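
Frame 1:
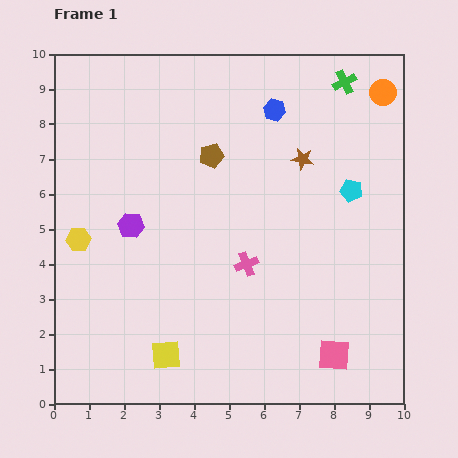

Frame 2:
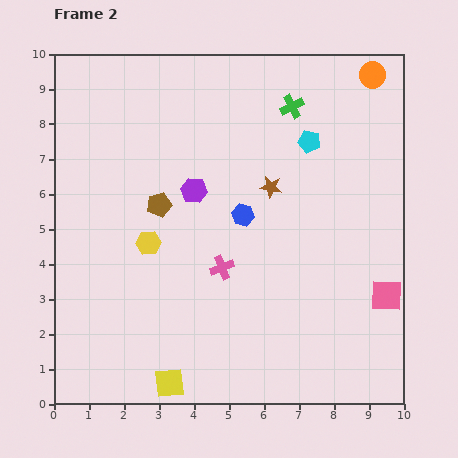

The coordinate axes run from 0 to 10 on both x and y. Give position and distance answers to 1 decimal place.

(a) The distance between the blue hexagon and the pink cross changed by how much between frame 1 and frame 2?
-2.9

Distance in frame 1: 4.5. Distance in frame 2: 1.6.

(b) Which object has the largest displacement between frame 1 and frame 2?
the blue hexagon

(moved 3.1; next 2.3)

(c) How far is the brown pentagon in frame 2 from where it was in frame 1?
2.1

The brown pentagon moved from (4.5, 7.1) to (3.0, 5.7), a distance of √(1.5² + 1.4²) ≈ 2.1.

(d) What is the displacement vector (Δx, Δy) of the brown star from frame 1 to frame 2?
(-0.9, -0.8)

The brown star was at (7.1, 7.0) in frame 1 and (6.2, 6.2) in frame 2.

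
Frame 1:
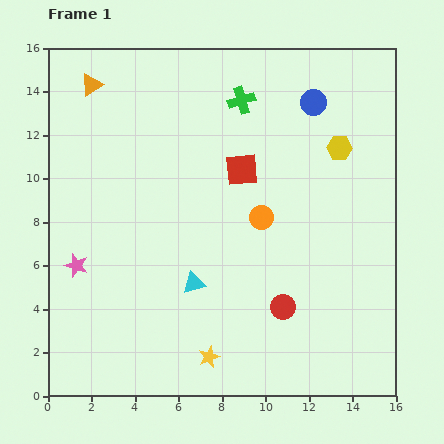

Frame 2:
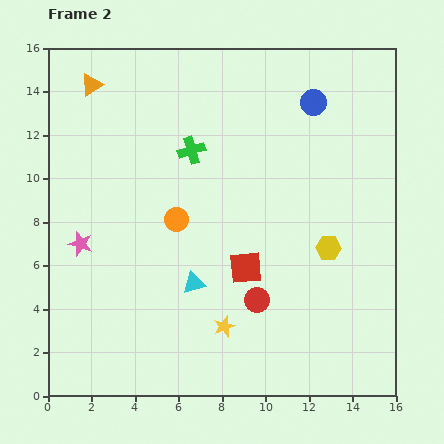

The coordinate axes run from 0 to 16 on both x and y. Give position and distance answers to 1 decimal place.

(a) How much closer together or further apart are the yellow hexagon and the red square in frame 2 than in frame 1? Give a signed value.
-0.7

Distance in frame 1: 4.6. Distance in frame 2: 3.9.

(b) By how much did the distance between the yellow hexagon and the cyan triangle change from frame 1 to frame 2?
-2.7

Distance in frame 1: 9.1. Distance in frame 2: 6.4.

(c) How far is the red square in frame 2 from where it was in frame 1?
4.5

The red square moved from (8.9, 10.4) to (9.1, 5.9), a distance of √(0.2² + 4.5²) ≈ 4.5.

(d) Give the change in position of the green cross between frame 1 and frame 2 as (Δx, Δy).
(-2.3, -2.3)

The green cross was at (8.9, 13.6) in frame 1 and (6.6, 11.3) in frame 2.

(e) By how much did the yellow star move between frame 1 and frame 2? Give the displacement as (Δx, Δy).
(0.7, 1.4)

The yellow star was at (7.4, 1.8) in frame 1 and (8.1, 3.2) in frame 2.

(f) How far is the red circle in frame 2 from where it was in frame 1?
1.2

The red circle moved from (10.8, 4.1) to (9.6, 4.4), a distance of √(1.2² + 0.3²) ≈ 1.2.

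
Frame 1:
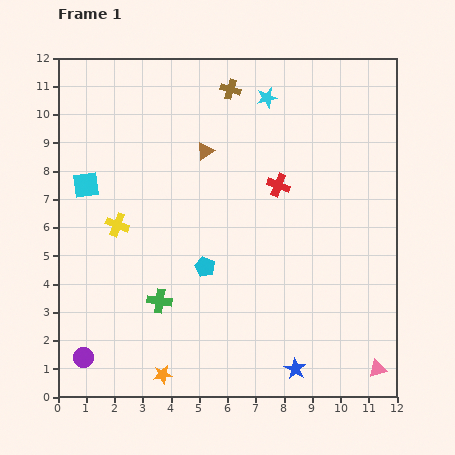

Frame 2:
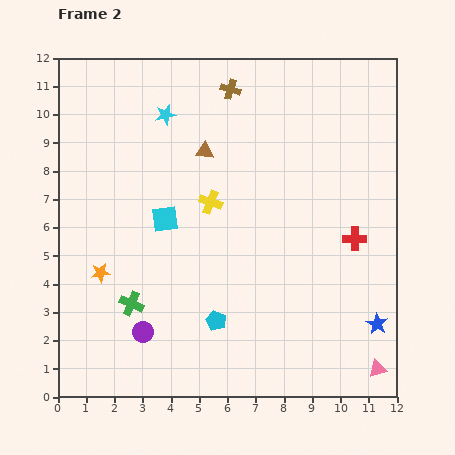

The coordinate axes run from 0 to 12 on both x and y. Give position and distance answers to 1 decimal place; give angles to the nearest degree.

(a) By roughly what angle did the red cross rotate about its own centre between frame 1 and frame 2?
21° counter-clockwise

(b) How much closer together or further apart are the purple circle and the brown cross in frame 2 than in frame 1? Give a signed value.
-1.7

Distance in frame 1: 10.8. Distance in frame 2: 9.1.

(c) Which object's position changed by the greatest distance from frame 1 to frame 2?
the orange star

(moved 4.2; next 3.6)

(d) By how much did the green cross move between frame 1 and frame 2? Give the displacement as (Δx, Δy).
(-1.0, -0.1)

The green cross was at (3.6, 3.4) in frame 1 and (2.6, 3.3) in frame 2.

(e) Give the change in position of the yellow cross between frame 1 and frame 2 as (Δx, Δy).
(3.3, 0.8)

The yellow cross was at (2.1, 6.1) in frame 1 and (5.4, 6.9) in frame 2.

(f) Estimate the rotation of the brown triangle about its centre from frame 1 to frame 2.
38° clockwise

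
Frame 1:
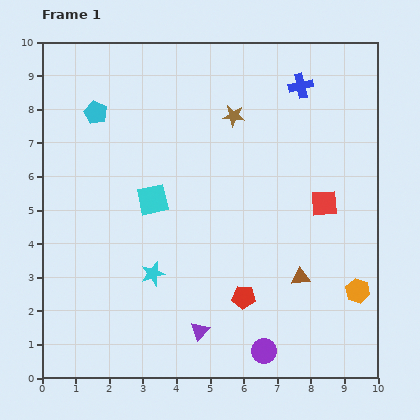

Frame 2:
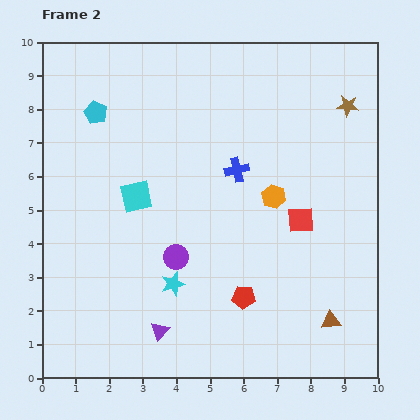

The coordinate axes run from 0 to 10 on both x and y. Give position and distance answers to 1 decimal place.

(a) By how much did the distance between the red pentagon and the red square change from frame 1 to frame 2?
-0.8

Distance in frame 1: 3.7. Distance in frame 2: 2.9.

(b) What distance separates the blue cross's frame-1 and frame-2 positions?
3.1

The blue cross moved from (7.7, 8.7) to (5.8, 6.2), a distance of √(1.9² + 2.5²) ≈ 3.1.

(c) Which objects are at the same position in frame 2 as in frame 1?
the red pentagon, the cyan pentagon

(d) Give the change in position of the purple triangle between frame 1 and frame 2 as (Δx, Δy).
(-1.2, 0.0)

The purple triangle was at (4.7, 1.4) in frame 1 and (3.5, 1.4) in frame 2.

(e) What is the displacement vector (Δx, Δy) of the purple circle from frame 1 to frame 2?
(-2.6, 2.8)

The purple circle was at (6.6, 0.8) in frame 1 and (4.0, 3.6) in frame 2.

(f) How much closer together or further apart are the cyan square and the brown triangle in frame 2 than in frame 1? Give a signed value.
+1.9

Distance in frame 1: 5.0. Distance in frame 2: 6.9.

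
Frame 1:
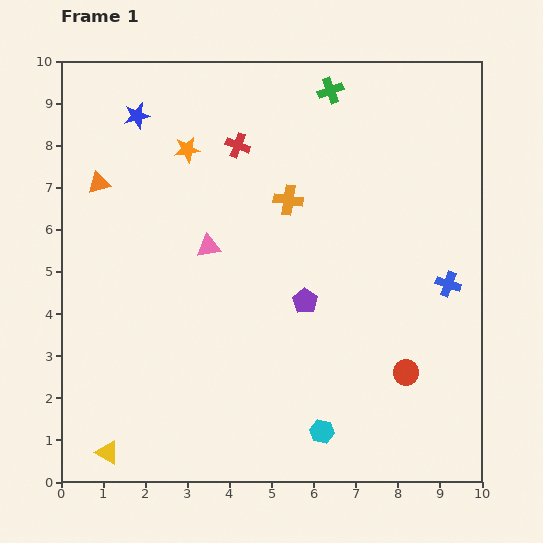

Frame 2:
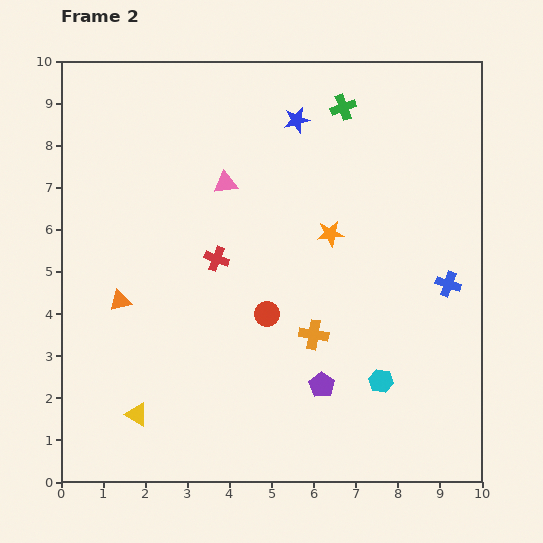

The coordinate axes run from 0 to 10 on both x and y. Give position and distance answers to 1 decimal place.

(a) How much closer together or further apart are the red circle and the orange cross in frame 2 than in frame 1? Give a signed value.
-3.8

Distance in frame 1: 5.0. Distance in frame 2: 1.2.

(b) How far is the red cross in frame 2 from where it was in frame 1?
2.7

The red cross moved from (4.2, 8.0) to (3.7, 5.3), a distance of √(0.5² + 2.7²) ≈ 2.7.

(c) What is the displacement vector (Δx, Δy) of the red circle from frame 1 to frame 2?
(-3.3, 1.4)

The red circle was at (8.2, 2.6) in frame 1 and (4.9, 4.0) in frame 2.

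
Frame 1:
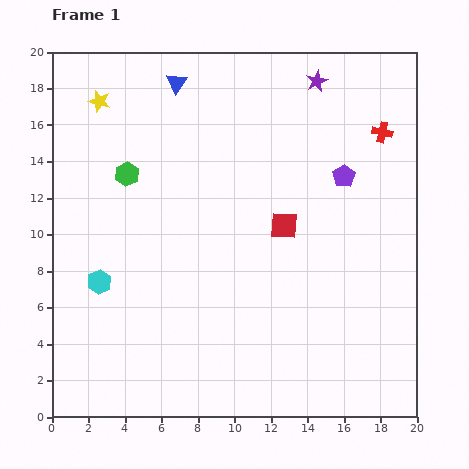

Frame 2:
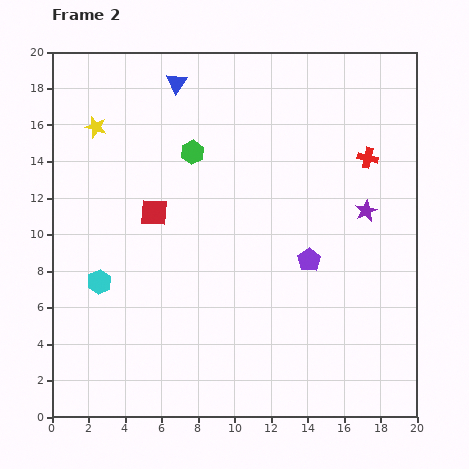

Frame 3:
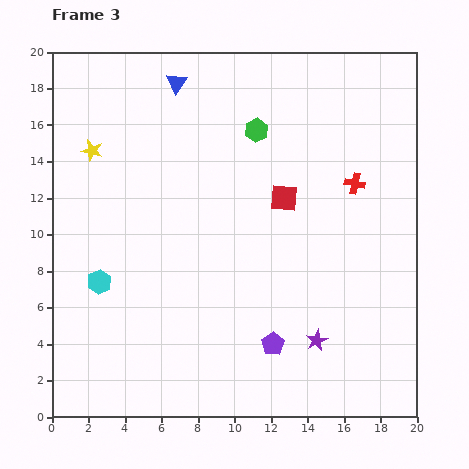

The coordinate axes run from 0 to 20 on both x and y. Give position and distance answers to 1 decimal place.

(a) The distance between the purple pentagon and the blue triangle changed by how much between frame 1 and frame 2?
+1.6

Distance in frame 1: 10.5. Distance in frame 2: 12.1.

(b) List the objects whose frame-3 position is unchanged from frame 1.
the blue triangle, the cyan hexagon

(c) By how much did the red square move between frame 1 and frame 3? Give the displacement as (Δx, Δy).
(0.0, 1.5)

The red square was at (12.7, 10.5) in frame 1 and (12.7, 12.0) in frame 3.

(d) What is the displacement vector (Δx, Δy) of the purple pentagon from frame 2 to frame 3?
(-2.0, -4.6)

The purple pentagon was at (14.1, 8.6) in frame 2 and (12.1, 4.0) in frame 3.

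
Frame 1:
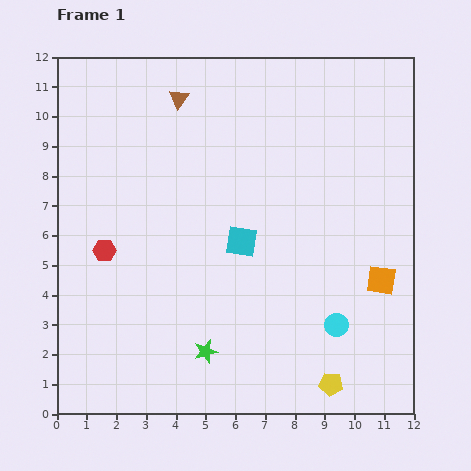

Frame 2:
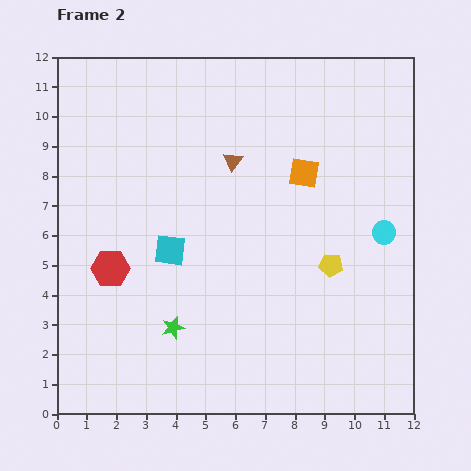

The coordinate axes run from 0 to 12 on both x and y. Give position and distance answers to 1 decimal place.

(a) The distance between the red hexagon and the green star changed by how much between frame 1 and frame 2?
-1.9

Distance in frame 1: 4.8. Distance in frame 2: 2.9.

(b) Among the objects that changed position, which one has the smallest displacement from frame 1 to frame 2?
the red hexagon

(moved 0.6)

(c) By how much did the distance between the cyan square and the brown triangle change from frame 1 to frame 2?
-1.5

Distance in frame 1: 5.2. Distance in frame 2: 3.7.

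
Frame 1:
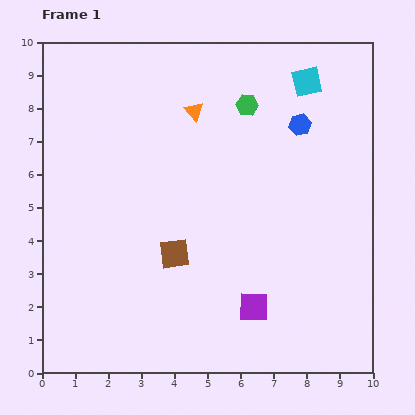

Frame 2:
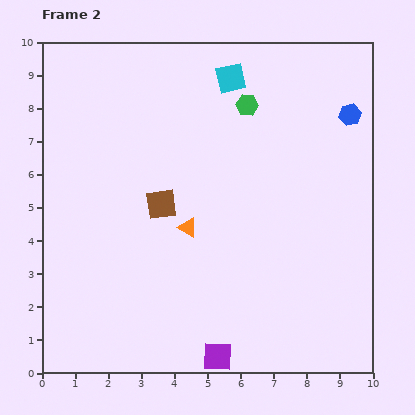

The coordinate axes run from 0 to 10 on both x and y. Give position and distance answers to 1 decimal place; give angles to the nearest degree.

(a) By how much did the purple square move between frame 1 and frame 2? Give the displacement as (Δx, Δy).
(-1.1, -1.5)

The purple square was at (6.4, 2.0) in frame 1 and (5.3, 0.5) in frame 2.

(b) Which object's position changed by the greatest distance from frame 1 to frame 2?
the orange triangle

(moved 3.5; next 2.3)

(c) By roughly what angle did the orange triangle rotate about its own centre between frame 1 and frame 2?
19° counter-clockwise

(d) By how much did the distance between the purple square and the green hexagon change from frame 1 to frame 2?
+1.6

Distance in frame 1: 6.1. Distance in frame 2: 7.7.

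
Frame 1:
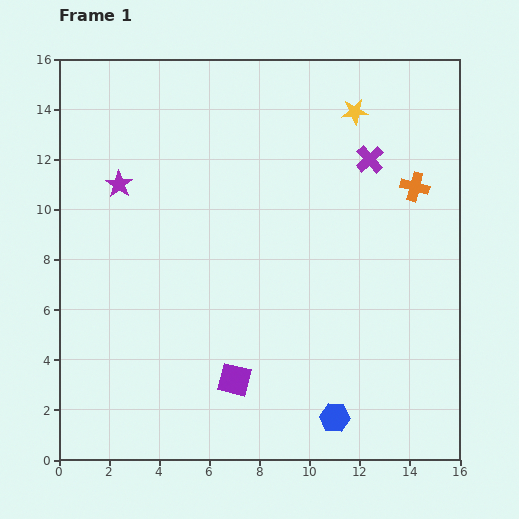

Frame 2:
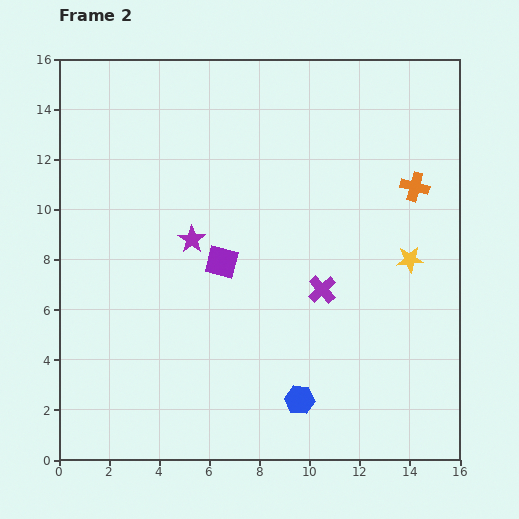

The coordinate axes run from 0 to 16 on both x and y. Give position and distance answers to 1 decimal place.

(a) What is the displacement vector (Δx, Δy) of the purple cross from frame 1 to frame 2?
(-1.9, -5.2)

The purple cross was at (12.4, 12.0) in frame 1 and (10.5, 6.8) in frame 2.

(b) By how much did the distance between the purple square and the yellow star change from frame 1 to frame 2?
-4.2

Distance in frame 1: 11.7. Distance in frame 2: 7.5.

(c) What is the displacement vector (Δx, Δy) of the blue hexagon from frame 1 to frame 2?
(-1.4, 0.7)

The blue hexagon was at (11.0, 1.7) in frame 1 and (9.6, 2.4) in frame 2.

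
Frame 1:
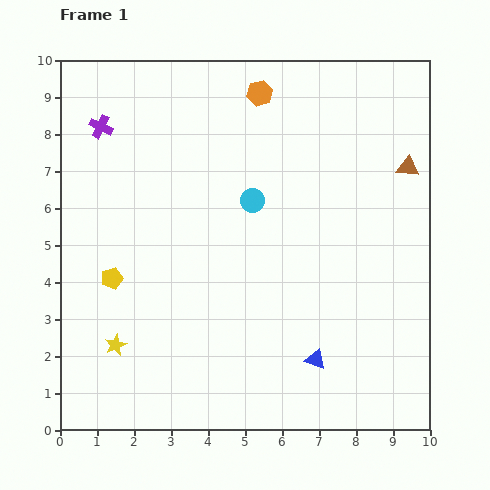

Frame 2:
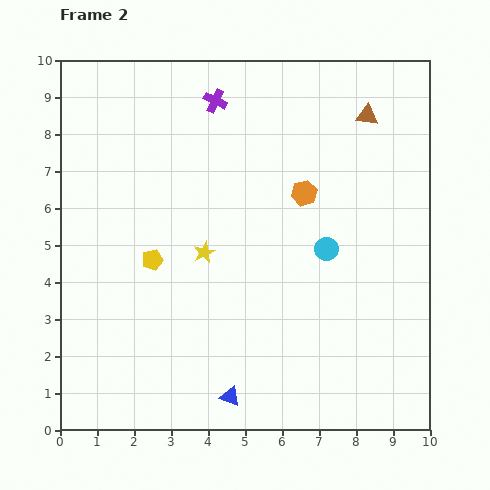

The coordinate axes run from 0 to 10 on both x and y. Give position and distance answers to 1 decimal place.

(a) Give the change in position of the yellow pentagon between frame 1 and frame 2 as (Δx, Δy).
(1.1, 0.5)

The yellow pentagon was at (1.4, 4.1) in frame 1 and (2.5, 4.6) in frame 2.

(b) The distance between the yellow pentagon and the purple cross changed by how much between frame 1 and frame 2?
+0.5

Distance in frame 1: 4.1. Distance in frame 2: 4.6.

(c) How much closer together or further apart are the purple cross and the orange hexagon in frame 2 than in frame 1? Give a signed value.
-0.9

Distance in frame 1: 4.4. Distance in frame 2: 3.5.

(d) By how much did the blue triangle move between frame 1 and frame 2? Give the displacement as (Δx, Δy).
(-2.3, -1.0)

The blue triangle was at (6.9, 1.9) in frame 1 and (4.6, 0.9) in frame 2.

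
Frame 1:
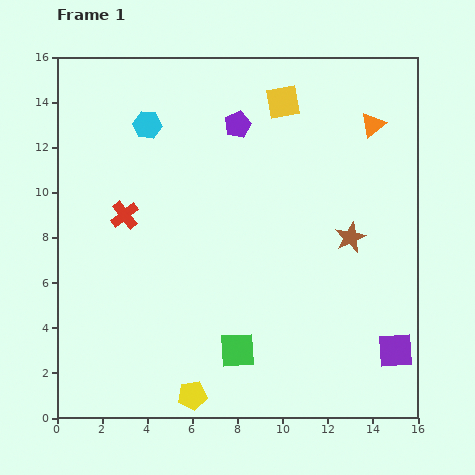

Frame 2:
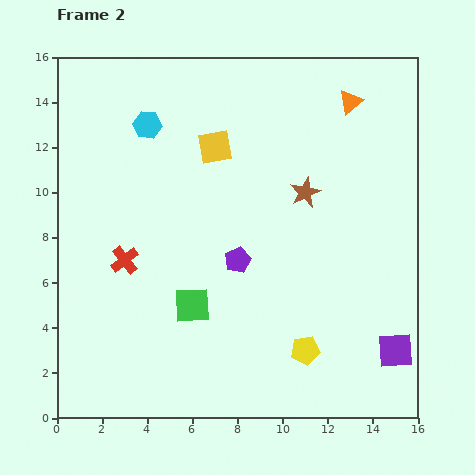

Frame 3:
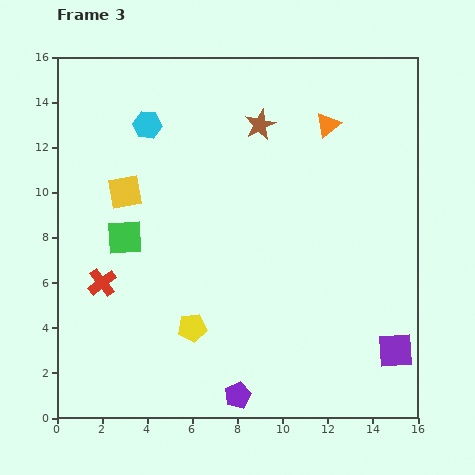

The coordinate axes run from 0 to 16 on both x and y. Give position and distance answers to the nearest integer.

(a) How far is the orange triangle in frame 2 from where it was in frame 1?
1

The orange triangle moved from (14, 13) to (13, 14), a distance of √(1² + 1²) ≈ 1.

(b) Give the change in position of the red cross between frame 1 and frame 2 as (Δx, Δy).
(0, -2)

The red cross was at (3, 9) in frame 1 and (3, 7) in frame 2.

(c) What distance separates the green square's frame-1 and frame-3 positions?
7

The green square moved from (8, 3) to (3, 8), a distance of √(5² + 5²) ≈ 7.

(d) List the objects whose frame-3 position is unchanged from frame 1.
the purple square, the cyan hexagon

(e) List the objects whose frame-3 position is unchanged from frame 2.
the purple square, the cyan hexagon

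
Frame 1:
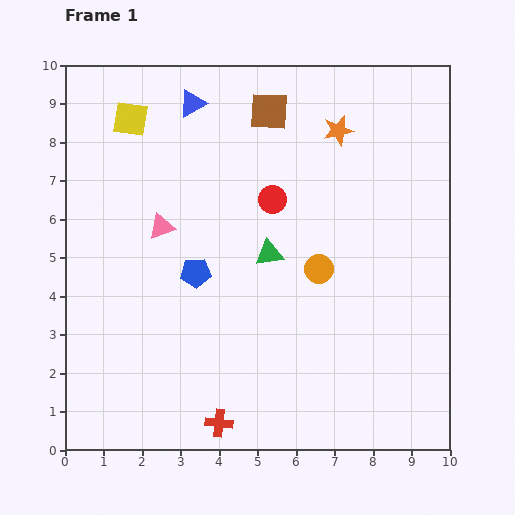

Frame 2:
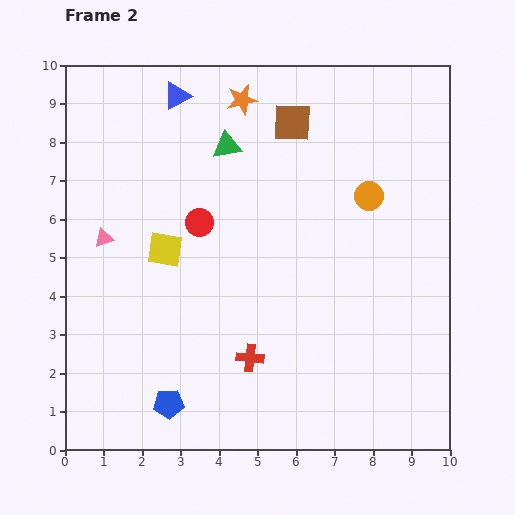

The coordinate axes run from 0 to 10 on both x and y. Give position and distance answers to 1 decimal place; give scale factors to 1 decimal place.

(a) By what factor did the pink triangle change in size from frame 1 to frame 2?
0.7×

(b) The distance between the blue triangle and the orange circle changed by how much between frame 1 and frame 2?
+0.2

Distance in frame 1: 5.4. Distance in frame 2: 5.6.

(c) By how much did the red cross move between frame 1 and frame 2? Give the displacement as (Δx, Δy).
(0.8, 1.7)

The red cross was at (4.0, 0.7) in frame 1 and (4.8, 2.4) in frame 2.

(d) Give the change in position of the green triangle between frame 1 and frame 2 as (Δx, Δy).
(-1.1, 2.8)

The green triangle was at (5.3, 5.1) in frame 1 and (4.2, 7.9) in frame 2.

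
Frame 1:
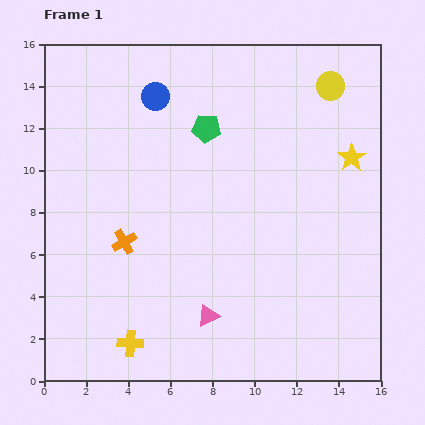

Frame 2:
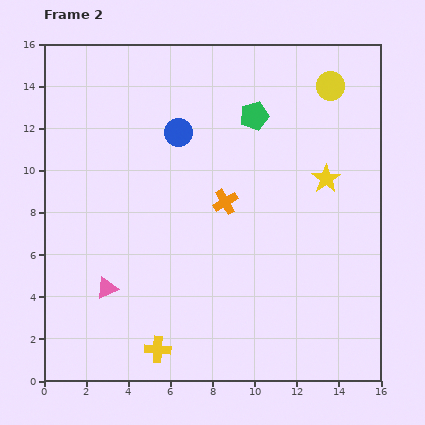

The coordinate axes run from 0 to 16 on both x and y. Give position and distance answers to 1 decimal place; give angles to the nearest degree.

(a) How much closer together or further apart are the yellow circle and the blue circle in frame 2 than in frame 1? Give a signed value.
-0.8

Distance in frame 1: 8.3. Distance in frame 2: 7.5.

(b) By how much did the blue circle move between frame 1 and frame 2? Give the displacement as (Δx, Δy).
(1.1, -1.7)

The blue circle was at (5.3, 13.5) in frame 1 and (6.4, 11.8) in frame 2.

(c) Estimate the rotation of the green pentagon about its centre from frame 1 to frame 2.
21° counter-clockwise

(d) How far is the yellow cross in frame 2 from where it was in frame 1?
1.3

The yellow cross moved from (4.1, 1.8) to (5.4, 1.5), a distance of √(1.3² + 0.3²) ≈ 1.3.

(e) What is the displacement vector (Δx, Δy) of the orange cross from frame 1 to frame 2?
(4.8, 1.9)

The orange cross was at (3.8, 6.6) in frame 1 and (8.6, 8.5) in frame 2.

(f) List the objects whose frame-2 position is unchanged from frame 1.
the yellow circle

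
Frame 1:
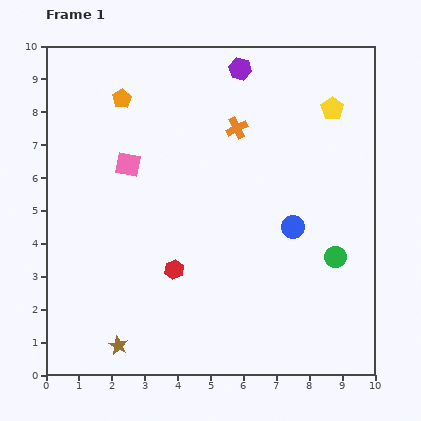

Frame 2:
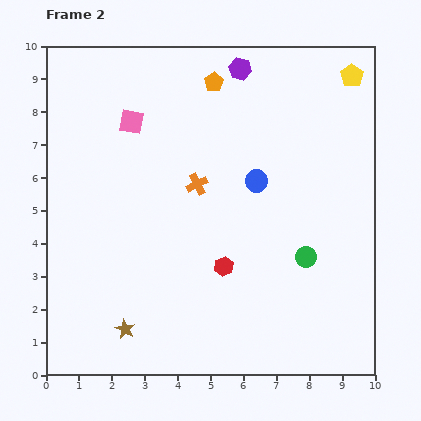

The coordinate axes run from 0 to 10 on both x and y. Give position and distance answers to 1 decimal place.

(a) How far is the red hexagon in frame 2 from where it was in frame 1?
1.5

The red hexagon moved from (3.9, 3.2) to (5.4, 3.3), a distance of √(1.5² + 0.1²) ≈ 1.5.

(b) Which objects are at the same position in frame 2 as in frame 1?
the purple hexagon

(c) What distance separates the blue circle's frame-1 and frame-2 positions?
1.8

The blue circle moved from (7.5, 4.5) to (6.4, 5.9), a distance of √(1.1² + 1.4²) ≈ 1.8.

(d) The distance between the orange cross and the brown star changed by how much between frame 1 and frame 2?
-2.6

Distance in frame 1: 7.5. Distance in frame 2: 4.9.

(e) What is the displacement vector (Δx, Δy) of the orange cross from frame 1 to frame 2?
(-1.2, -1.7)

The orange cross was at (5.8, 7.5) in frame 1 and (4.6, 5.8) in frame 2.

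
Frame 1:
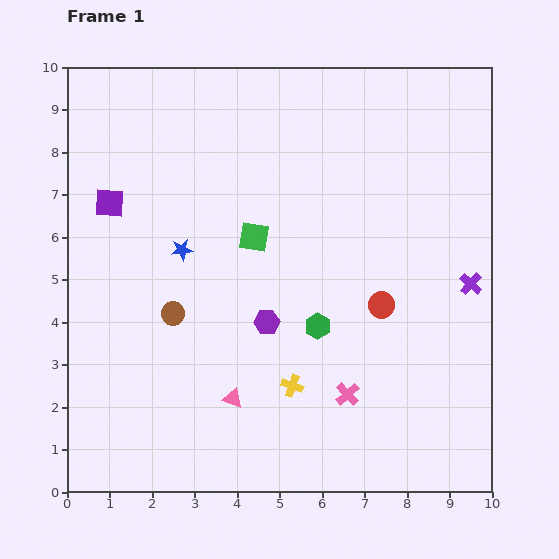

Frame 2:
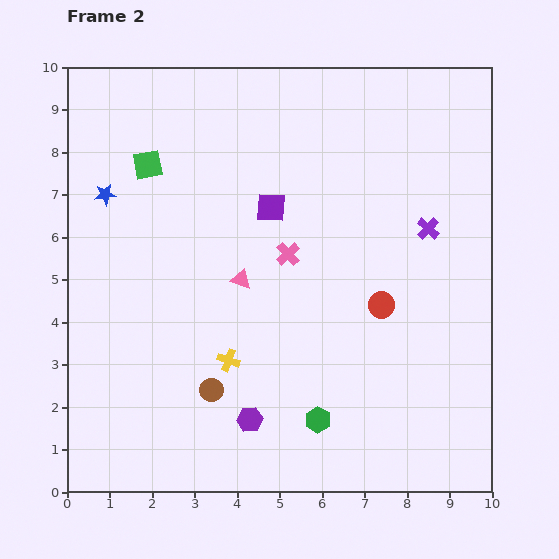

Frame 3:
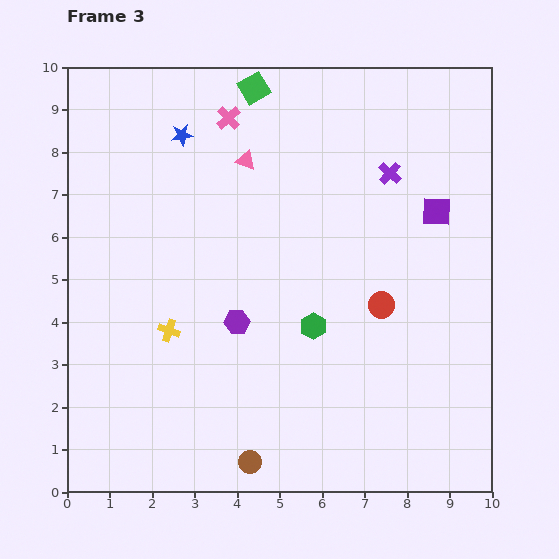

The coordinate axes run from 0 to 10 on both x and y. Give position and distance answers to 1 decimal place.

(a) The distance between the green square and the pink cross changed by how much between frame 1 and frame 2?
-0.4

Distance in frame 1: 4.3. Distance in frame 2: 3.9.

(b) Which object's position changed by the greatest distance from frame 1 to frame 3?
the purple square

(moved 7.7; next 7.1)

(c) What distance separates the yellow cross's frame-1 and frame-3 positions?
3.2

The yellow cross moved from (5.3, 2.5) to (2.4, 3.8), a distance of √(2.9² + 1.3²) ≈ 3.2.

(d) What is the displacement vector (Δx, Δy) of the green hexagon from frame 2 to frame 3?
(-0.1, 2.2)

The green hexagon was at (5.9, 1.7) in frame 2 and (5.8, 3.9) in frame 3.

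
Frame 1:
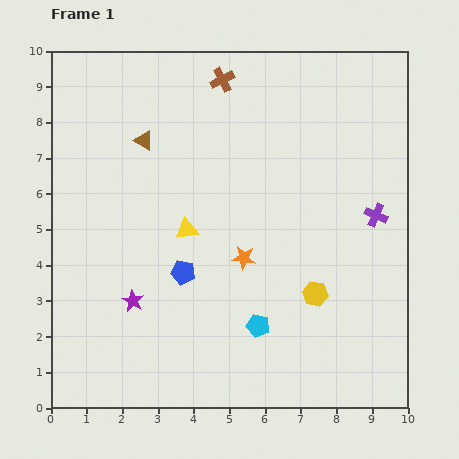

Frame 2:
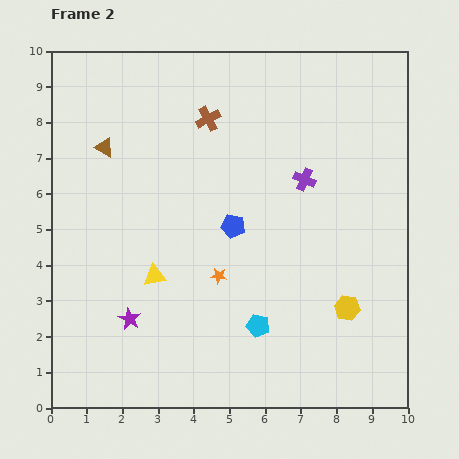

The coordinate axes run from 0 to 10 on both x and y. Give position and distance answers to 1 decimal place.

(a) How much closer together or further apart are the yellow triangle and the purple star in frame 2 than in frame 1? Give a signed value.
-1.1

Distance in frame 1: 2.5. Distance in frame 2: 1.4.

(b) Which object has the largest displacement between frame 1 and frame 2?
the purple cross

(moved 2.2; next 1.9)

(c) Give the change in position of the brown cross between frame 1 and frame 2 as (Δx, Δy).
(-0.4, -1.1)

The brown cross was at (4.8, 9.2) in frame 1 and (4.4, 8.1) in frame 2.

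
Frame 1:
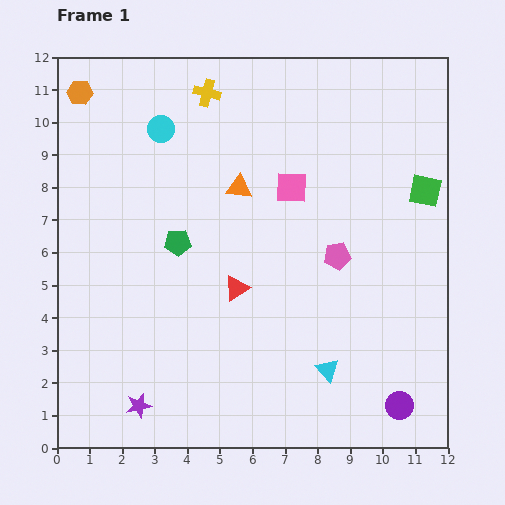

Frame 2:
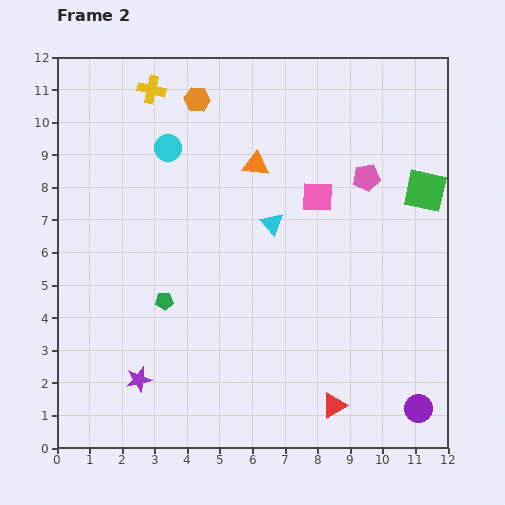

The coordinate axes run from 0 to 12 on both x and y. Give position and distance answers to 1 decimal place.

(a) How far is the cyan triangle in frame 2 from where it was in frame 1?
4.8

The cyan triangle moved from (8.3, 2.4) to (6.6, 6.9), a distance of √(1.7² + 4.5²) ≈ 4.8.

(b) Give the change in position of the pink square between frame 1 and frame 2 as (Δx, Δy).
(0.8, -0.3)

The pink square was at (7.2, 8.0) in frame 1 and (8.0, 7.7) in frame 2.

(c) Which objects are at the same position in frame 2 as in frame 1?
the green square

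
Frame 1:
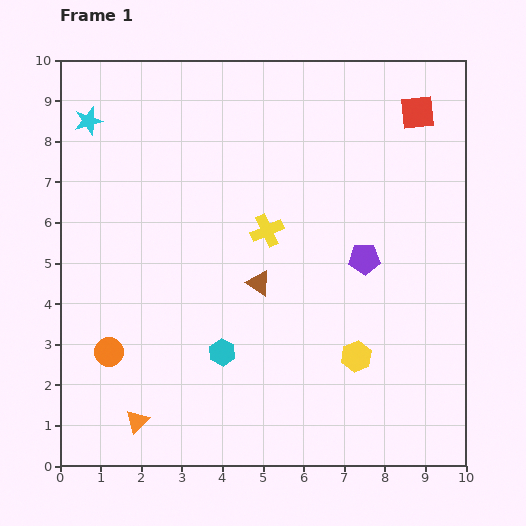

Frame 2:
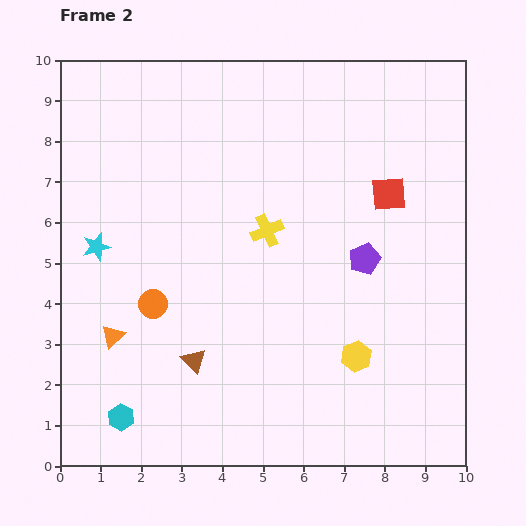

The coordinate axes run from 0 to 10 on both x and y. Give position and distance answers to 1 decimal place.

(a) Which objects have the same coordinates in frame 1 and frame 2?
the purple pentagon, the yellow hexagon, the yellow cross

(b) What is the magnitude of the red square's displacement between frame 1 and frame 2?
2.1

The red square moved from (8.8, 8.7) to (8.1, 6.7), a distance of √(0.7² + 2.0²) ≈ 2.1.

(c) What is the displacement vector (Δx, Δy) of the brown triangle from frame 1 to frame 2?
(-1.6, -1.9)

The brown triangle was at (4.9, 4.5) in frame 1 and (3.3, 2.6) in frame 2.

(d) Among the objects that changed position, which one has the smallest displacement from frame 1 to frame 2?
the orange circle

(moved 1.6)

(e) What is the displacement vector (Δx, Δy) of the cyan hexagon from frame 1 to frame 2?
(-2.5, -1.6)

The cyan hexagon was at (4.0, 2.8) in frame 1 and (1.5, 1.2) in frame 2.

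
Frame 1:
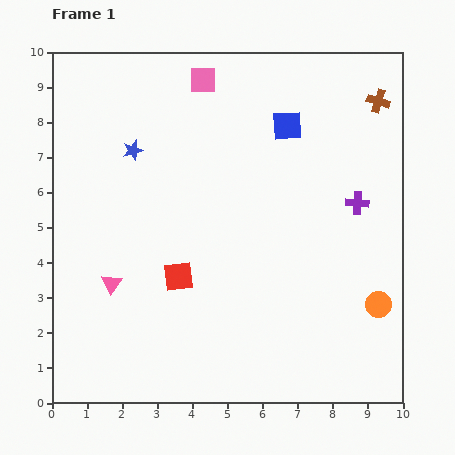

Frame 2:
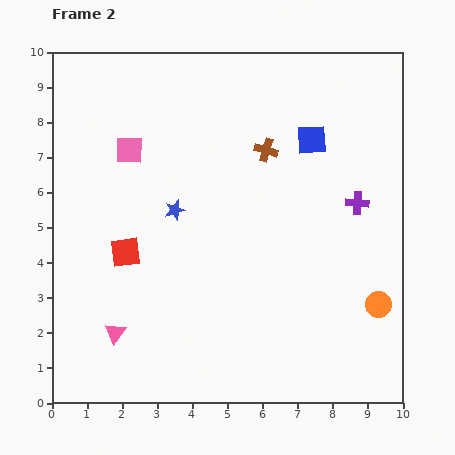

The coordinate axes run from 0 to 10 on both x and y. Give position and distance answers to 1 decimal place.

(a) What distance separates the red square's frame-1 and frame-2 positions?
1.7

The red square moved from (3.6, 3.6) to (2.1, 4.3), a distance of √(1.5² + 0.7²) ≈ 1.7.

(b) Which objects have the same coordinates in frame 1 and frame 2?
the orange circle, the purple cross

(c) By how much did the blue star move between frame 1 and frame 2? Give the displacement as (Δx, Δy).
(1.2, -1.7)

The blue star was at (2.3, 7.2) in frame 1 and (3.5, 5.5) in frame 2.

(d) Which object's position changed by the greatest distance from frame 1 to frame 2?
the brown cross

(moved 3.5; next 2.9)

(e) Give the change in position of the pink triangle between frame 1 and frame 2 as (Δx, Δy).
(0.1, -1.4)

The pink triangle was at (1.7, 3.4) in frame 1 and (1.8, 2.0) in frame 2.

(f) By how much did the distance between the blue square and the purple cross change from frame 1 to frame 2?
-0.8

Distance in frame 1: 3.0. Distance in frame 2: 2.2.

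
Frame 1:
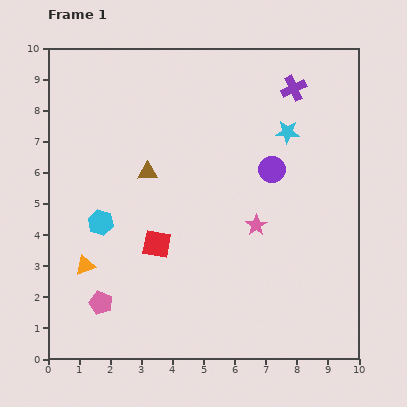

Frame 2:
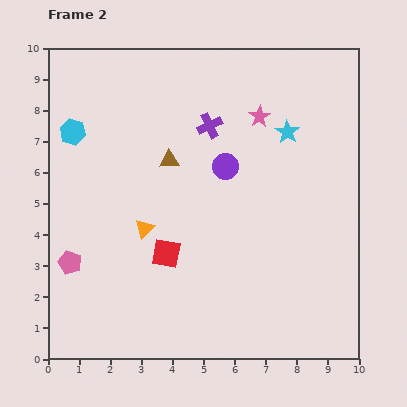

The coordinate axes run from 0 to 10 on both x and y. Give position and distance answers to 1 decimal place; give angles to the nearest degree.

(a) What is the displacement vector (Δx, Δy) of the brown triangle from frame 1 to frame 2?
(0.7, 0.4)

The brown triangle was at (3.2, 6.0) in frame 1 and (3.9, 6.4) in frame 2.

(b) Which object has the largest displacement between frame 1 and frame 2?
the pink star

(moved 3.5; next 3.0)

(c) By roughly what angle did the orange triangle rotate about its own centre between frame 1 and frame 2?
28° counter-clockwise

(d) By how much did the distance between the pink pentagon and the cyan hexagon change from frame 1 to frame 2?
+1.6

Distance in frame 1: 2.6. Distance in frame 2: 4.2.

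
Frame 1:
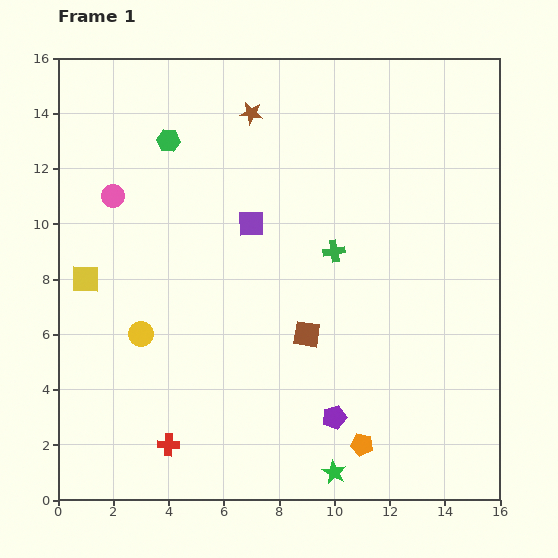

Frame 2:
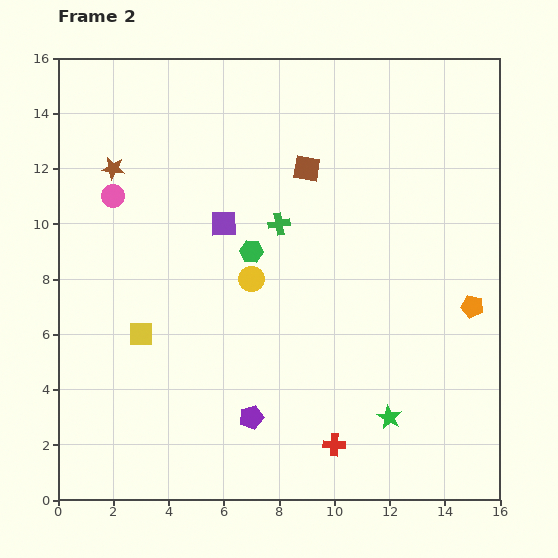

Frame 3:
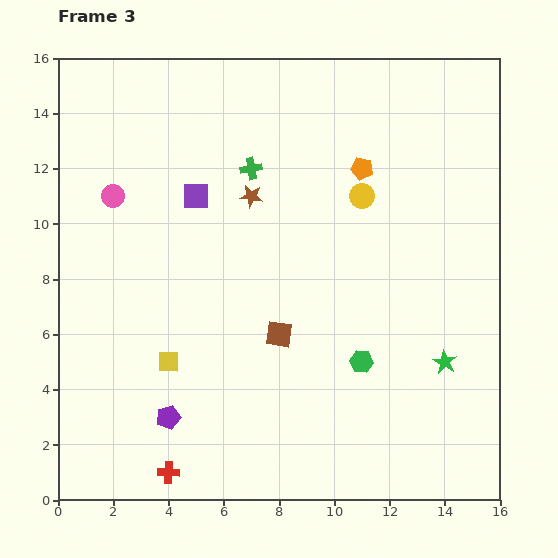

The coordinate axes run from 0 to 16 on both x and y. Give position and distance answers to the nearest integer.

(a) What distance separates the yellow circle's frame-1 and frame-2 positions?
4

The yellow circle moved from (3, 6) to (7, 8), a distance of √(4² + 2²) ≈ 4.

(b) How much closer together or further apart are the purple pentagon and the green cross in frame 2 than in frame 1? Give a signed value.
+1

Distance in frame 1: 6. Distance in frame 2: 7.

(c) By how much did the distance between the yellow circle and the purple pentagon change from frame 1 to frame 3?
+3

Distance in frame 1: 8. Distance in frame 3: 11.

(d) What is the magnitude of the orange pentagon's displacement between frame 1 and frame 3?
10

The orange pentagon moved from (11, 2) to (11, 12), a distance of √(0² + 10²) ≈ 10.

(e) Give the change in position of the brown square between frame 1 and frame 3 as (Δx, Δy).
(-1, 0)

The brown square was at (9, 6) in frame 1 and (8, 6) in frame 3.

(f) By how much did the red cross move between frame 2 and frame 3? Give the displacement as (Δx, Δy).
(-6, -1)

The red cross was at (10, 2) in frame 2 and (4, 1) in frame 3.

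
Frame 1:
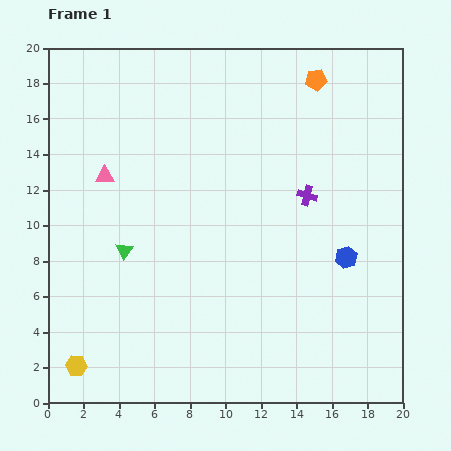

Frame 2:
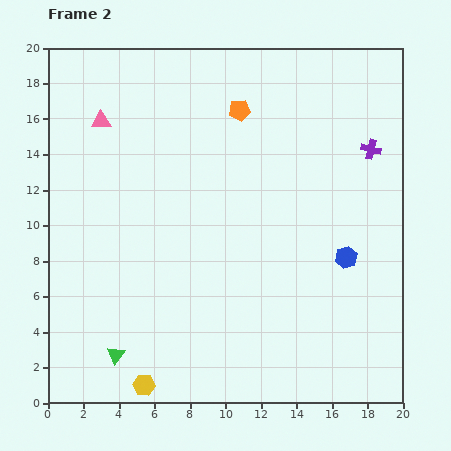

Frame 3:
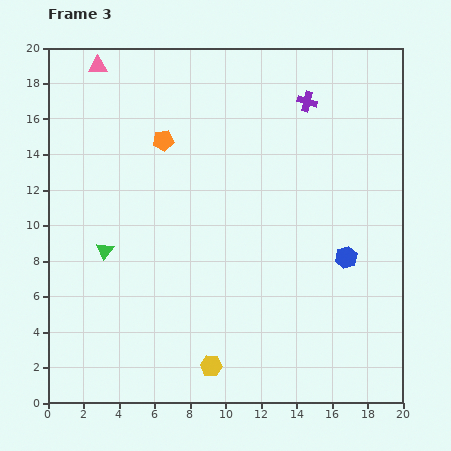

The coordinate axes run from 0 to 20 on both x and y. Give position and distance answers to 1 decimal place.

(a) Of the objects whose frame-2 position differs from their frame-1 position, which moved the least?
the pink triangle

(moved 3.1)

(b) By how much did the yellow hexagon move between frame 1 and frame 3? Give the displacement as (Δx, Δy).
(7.6, 0.0)

The yellow hexagon was at (1.6, 2.1) in frame 1 and (9.2, 2.1) in frame 3.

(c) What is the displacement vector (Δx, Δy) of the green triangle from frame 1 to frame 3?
(-1.1, 0.0)

The green triangle was at (4.3, 8.6) in frame 1 and (3.2, 8.6) in frame 3.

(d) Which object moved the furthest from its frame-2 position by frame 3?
the green triangle

(moved 5.9; next 4.6)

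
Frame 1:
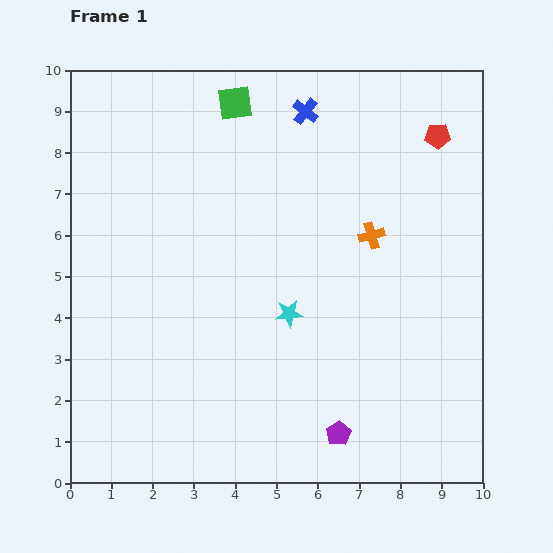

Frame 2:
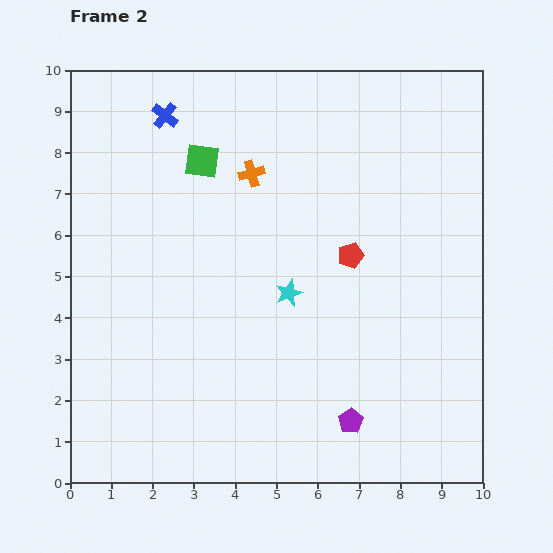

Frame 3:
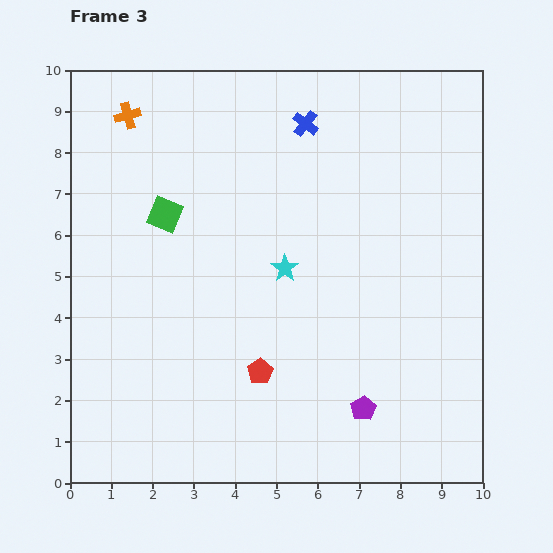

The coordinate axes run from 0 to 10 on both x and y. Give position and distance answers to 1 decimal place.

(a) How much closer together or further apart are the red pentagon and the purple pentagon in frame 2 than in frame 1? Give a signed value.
-3.6

Distance in frame 1: 7.6. Distance in frame 2: 4.0.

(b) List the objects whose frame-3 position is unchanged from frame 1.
none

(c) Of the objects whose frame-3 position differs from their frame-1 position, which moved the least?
the blue cross

(moved 0.3)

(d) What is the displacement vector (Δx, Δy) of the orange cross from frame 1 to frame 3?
(-5.9, 2.9)

The orange cross was at (7.3, 6.0) in frame 1 and (1.4, 8.9) in frame 3.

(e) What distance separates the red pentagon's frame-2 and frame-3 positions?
3.6

The red pentagon moved from (6.8, 5.5) to (4.6, 2.7), a distance of √(2.2² + 2.8²) ≈ 3.6.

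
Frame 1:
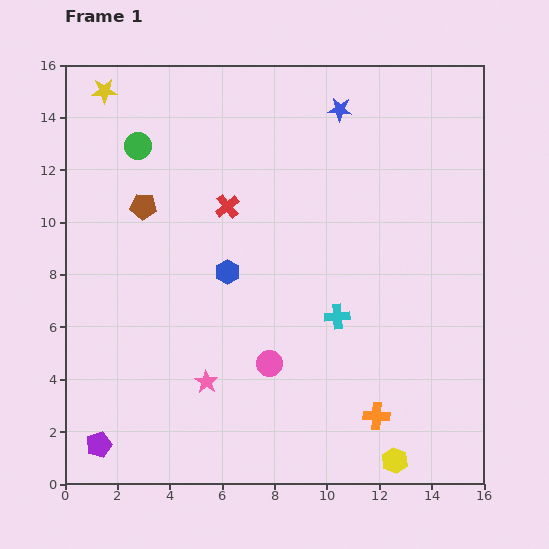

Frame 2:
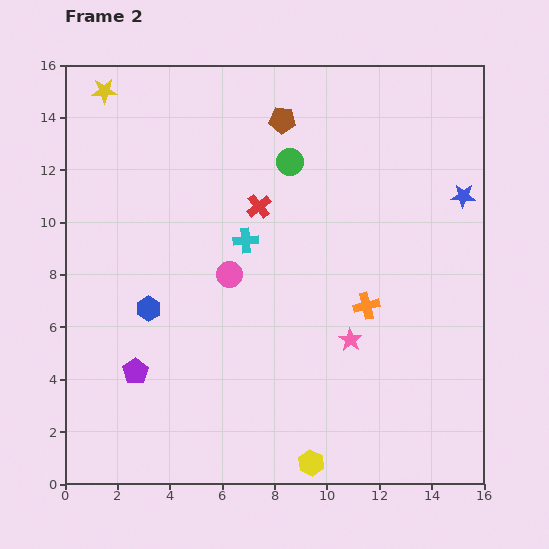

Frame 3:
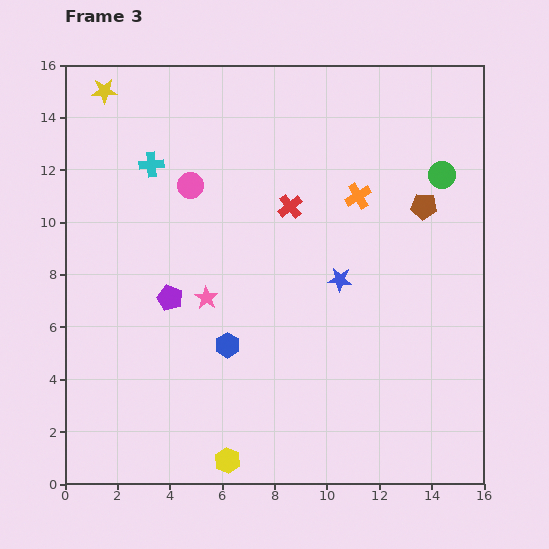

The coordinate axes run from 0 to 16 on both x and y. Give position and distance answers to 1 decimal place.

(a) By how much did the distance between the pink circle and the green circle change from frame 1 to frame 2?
-4.8

Distance in frame 1: 9.7. Distance in frame 2: 4.9.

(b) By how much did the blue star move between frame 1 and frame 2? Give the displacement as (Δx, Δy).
(4.7, -3.3)

The blue star was at (10.5, 14.3) in frame 1 and (15.2, 11.0) in frame 2.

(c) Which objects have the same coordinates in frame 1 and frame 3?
the yellow star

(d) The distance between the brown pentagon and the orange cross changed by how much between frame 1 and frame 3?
-9.5

Distance in frame 1: 12.0. Distance in frame 3: 2.5.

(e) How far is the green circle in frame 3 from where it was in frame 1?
11.7

The green circle moved from (2.8, 12.9) to (14.4, 11.8), a distance of √(11.6² + 1.1²) ≈ 11.7.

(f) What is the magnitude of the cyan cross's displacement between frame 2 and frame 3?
4.6

The cyan cross moved from (6.9, 9.3) to (3.3, 12.2), a distance of √(3.6² + 2.9²) ≈ 4.6.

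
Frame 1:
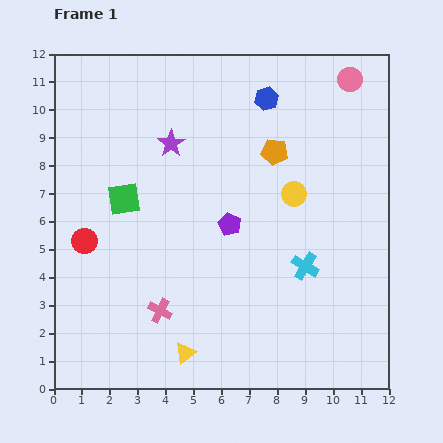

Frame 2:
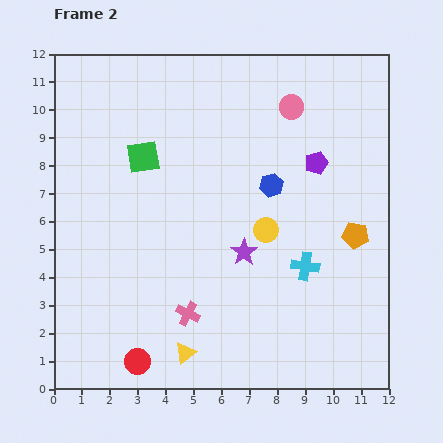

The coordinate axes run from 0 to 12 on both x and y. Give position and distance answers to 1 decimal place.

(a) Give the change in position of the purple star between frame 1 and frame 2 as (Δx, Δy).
(2.6, -3.9)

The purple star was at (4.2, 8.8) in frame 1 and (6.8, 4.9) in frame 2.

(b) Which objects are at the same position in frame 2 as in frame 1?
the cyan cross, the yellow triangle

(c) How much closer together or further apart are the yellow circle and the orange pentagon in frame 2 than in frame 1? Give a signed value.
+1.5

Distance in frame 1: 1.7. Distance in frame 2: 3.2.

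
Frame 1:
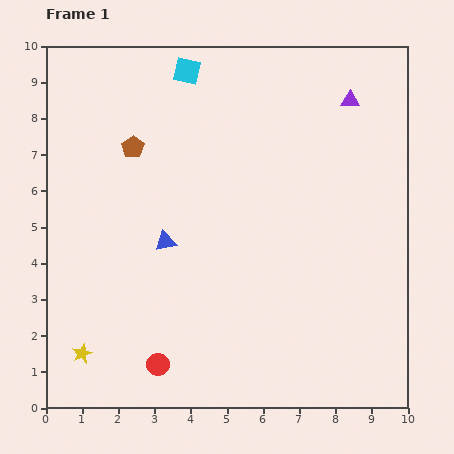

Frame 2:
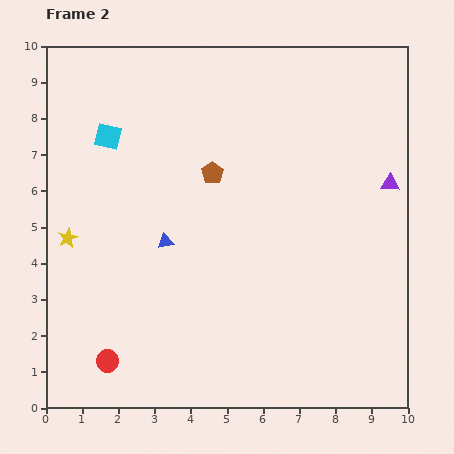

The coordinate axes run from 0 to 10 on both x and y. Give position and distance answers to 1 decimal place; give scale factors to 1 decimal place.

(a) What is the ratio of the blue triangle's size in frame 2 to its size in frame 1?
0.8×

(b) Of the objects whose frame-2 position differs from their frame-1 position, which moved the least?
the red circle

(moved 1.4)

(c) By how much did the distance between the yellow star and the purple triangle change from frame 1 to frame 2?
-1.2

Distance in frame 1: 10.2. Distance in frame 2: 9.0.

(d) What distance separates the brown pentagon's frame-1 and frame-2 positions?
2.3

The brown pentagon moved from (2.4, 7.2) to (4.6, 6.5), a distance of √(2.2² + 0.7²) ≈ 2.3.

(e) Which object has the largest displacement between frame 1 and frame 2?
the yellow star

(moved 3.2; next 2.8)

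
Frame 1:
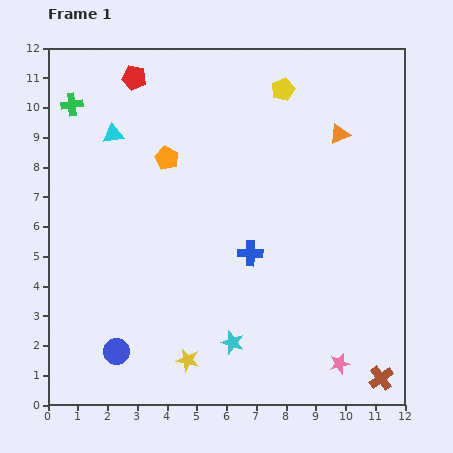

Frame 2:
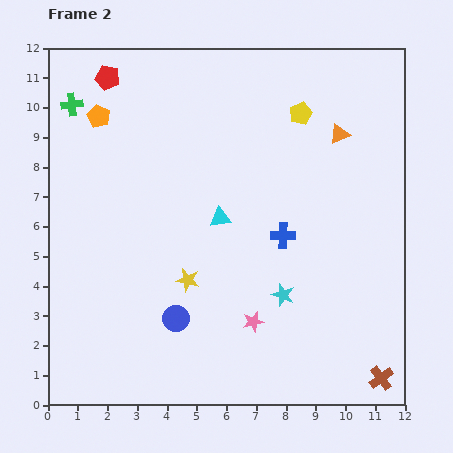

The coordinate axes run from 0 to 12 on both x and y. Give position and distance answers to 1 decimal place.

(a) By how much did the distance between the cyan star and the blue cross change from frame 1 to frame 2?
-1.1

Distance in frame 1: 3.1. Distance in frame 2: 2.0.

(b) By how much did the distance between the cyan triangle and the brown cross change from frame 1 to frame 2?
-4.6

Distance in frame 1: 12.2. Distance in frame 2: 7.6.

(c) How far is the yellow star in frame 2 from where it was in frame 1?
2.7

The yellow star moved from (4.7, 1.5) to (4.7, 4.2), a distance of √(0.0² + 2.7²) ≈ 2.7.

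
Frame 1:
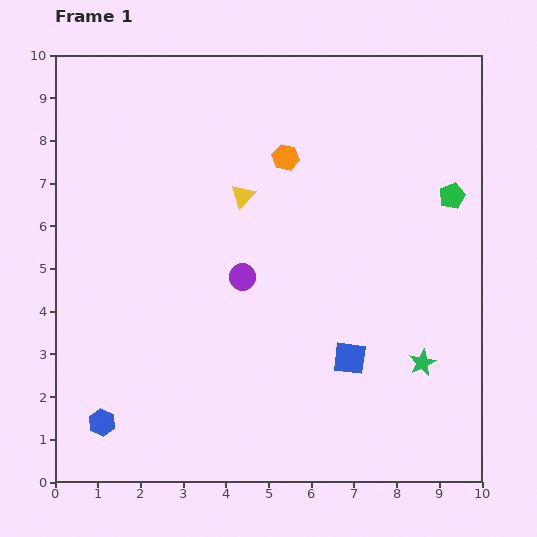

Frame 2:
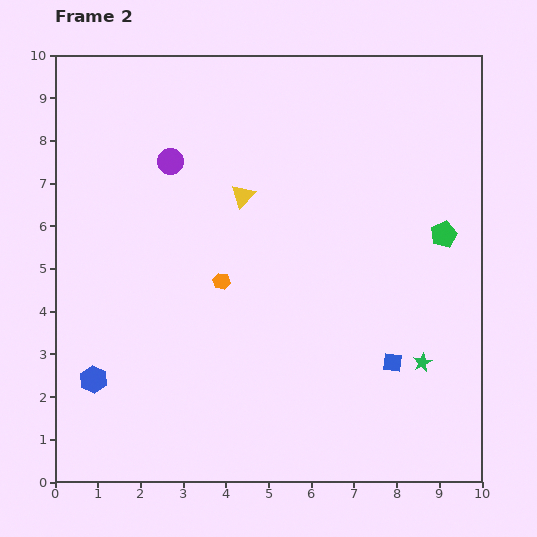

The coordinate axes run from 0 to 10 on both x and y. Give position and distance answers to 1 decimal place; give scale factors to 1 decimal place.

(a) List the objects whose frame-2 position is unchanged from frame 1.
the yellow triangle, the green star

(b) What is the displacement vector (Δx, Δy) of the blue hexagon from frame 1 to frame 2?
(-0.2, 1.0)

The blue hexagon was at (1.1, 1.4) in frame 1 and (0.9, 2.4) in frame 2.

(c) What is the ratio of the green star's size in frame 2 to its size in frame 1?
0.7×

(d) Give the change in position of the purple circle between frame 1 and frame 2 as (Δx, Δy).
(-1.7, 2.7)

The purple circle was at (4.4, 4.8) in frame 1 and (2.7, 7.5) in frame 2.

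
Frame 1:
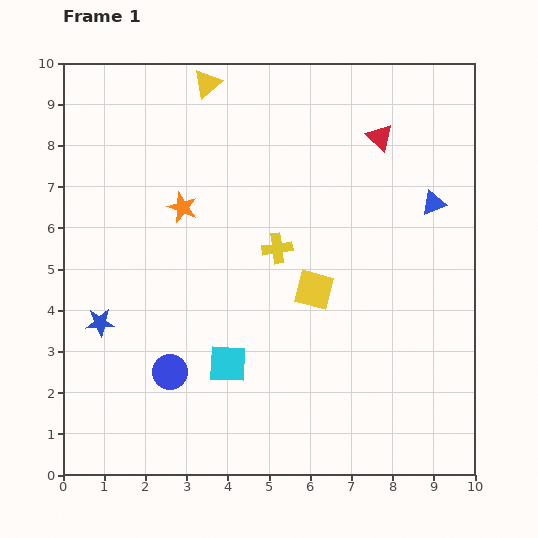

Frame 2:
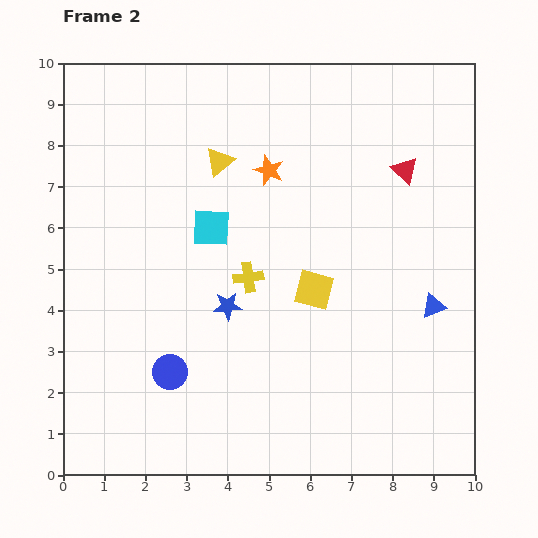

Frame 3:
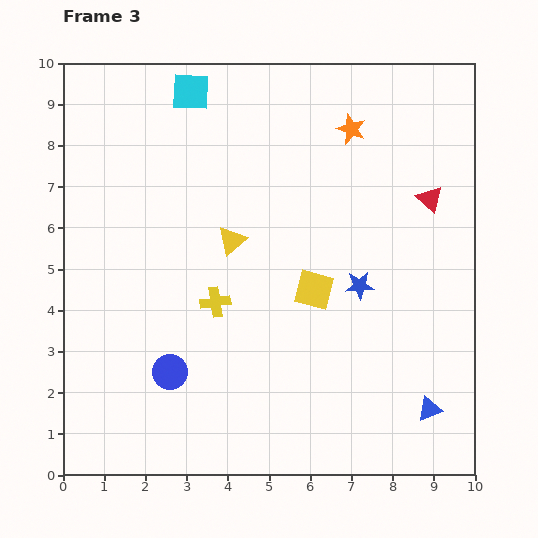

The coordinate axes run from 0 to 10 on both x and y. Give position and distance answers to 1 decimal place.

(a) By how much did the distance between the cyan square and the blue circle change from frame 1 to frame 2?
+2.2

Distance in frame 1: 1.4. Distance in frame 2: 3.6.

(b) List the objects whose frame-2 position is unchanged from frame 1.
the blue circle, the yellow square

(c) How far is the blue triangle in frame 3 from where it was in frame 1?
5.0

The blue triangle moved from (9.0, 6.6) to (8.9, 1.6), a distance of √(0.1² + 5.0²) ≈ 5.0.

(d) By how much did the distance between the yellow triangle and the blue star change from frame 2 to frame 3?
-0.2

Distance in frame 2: 3.5. Distance in frame 3: 3.3.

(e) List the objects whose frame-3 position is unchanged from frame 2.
the blue circle, the yellow square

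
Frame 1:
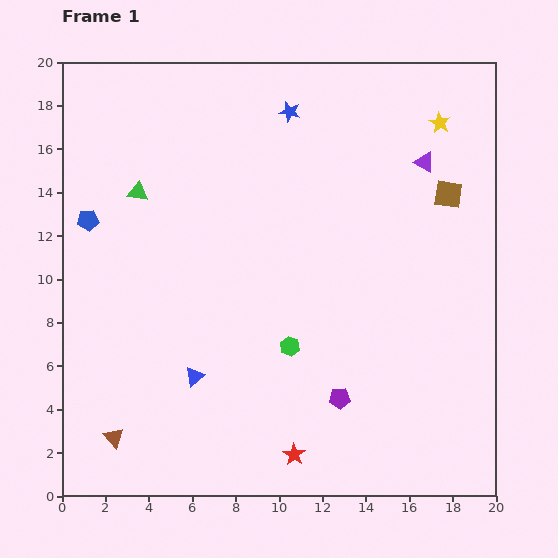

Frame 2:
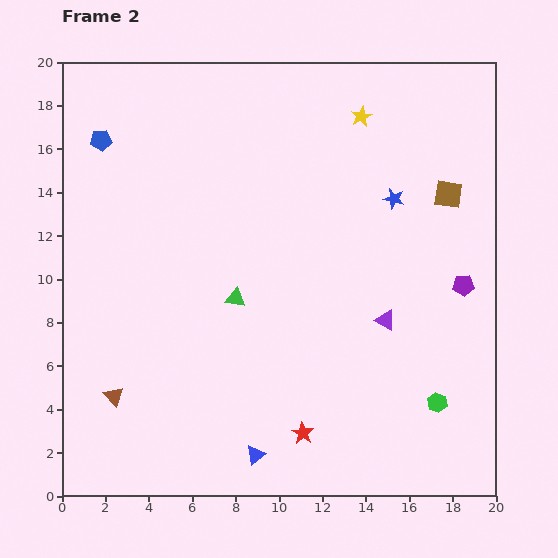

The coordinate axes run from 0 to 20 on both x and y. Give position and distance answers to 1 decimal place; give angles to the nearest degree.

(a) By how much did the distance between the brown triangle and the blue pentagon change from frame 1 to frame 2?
+1.7

Distance in frame 1: 10.1. Distance in frame 2: 11.8.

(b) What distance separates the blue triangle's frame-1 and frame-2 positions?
4.6

The blue triangle moved from (6.1, 5.5) to (8.9, 1.9), a distance of √(2.8² + 3.6²) ≈ 4.6.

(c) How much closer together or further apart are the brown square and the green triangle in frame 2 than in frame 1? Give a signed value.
-3.4

Distance in frame 1: 14.3. Distance in frame 2: 10.9.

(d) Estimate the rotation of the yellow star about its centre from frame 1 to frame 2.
16° clockwise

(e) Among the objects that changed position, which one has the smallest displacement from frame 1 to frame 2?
the red star

(moved 1.1)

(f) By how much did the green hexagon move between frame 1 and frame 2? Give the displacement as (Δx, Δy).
(6.8, -2.6)

The green hexagon was at (10.5, 6.9) in frame 1 and (17.3, 4.3) in frame 2.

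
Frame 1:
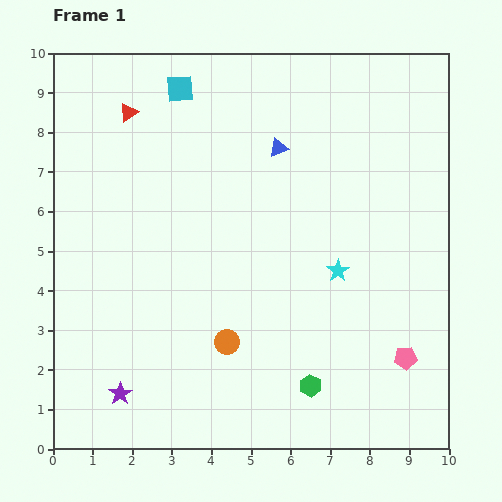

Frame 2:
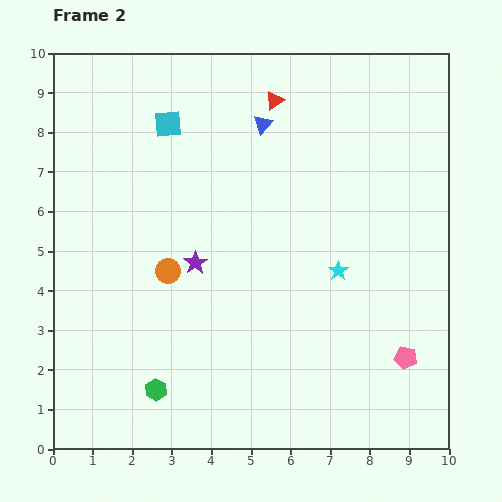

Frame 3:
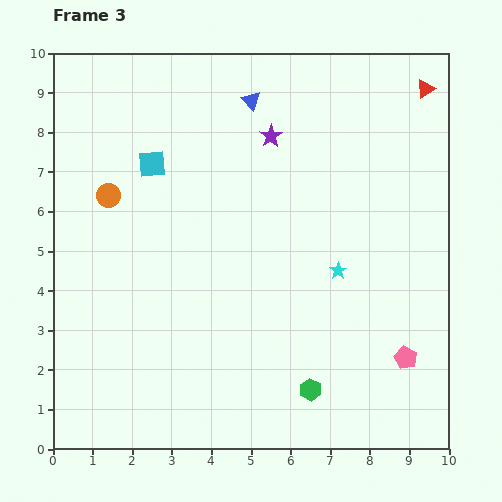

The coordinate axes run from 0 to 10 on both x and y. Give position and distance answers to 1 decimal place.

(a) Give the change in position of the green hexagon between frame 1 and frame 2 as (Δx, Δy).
(-3.9, -0.1)

The green hexagon was at (6.5, 1.6) in frame 1 and (2.6, 1.5) in frame 2.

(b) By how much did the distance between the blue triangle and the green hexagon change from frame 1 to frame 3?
+1.4

Distance in frame 1: 6.1. Distance in frame 3: 7.5.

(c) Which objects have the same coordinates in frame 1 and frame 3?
the pink pentagon, the cyan star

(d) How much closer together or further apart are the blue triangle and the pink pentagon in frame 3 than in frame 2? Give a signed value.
+0.7

Distance in frame 2: 6.9. Distance in frame 3: 7.6.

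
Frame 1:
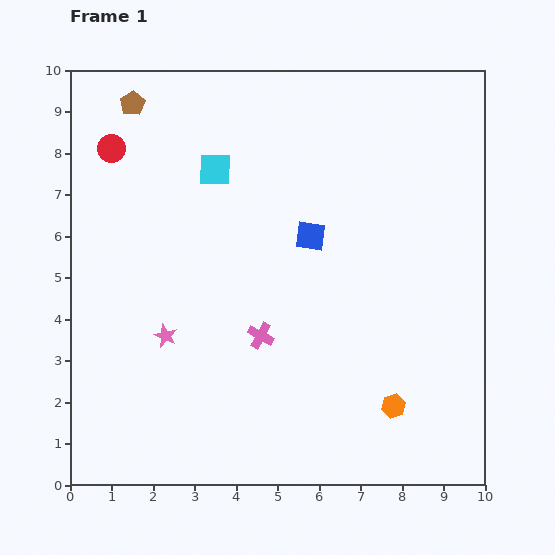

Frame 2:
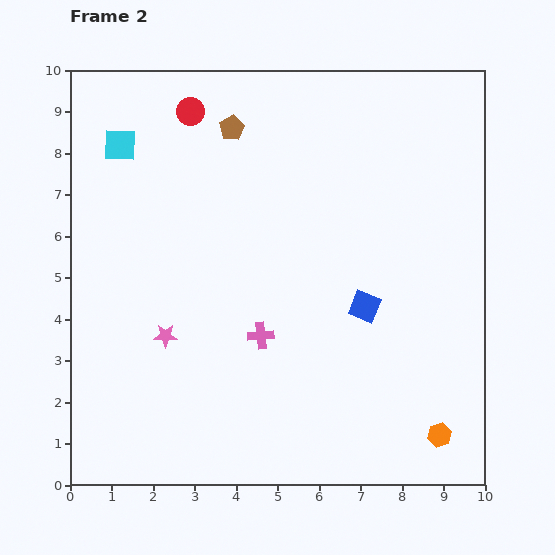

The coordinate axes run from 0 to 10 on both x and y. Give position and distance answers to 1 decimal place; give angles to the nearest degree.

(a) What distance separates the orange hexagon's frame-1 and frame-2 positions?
1.3

The orange hexagon moved from (7.8, 1.9) to (8.9, 1.2), a distance of √(1.1² + 0.7²) ≈ 1.3.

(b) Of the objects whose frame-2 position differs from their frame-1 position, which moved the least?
the orange hexagon

(moved 1.3)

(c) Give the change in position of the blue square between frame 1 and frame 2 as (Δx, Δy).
(1.3, -1.7)

The blue square was at (5.8, 6.0) in frame 1 and (7.1, 4.3) in frame 2.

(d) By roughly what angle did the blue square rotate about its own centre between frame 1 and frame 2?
15° clockwise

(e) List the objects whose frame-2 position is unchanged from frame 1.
the pink cross, the pink star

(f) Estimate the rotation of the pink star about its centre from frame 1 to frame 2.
22° counter-clockwise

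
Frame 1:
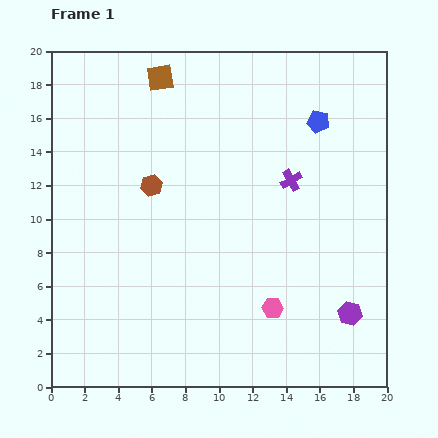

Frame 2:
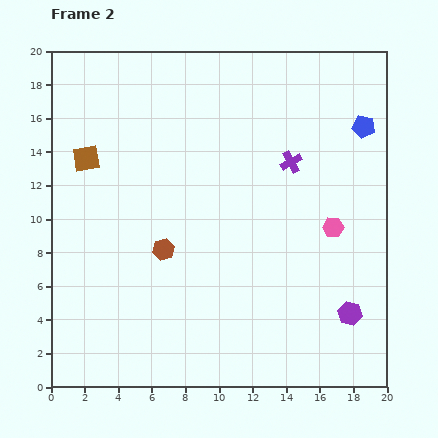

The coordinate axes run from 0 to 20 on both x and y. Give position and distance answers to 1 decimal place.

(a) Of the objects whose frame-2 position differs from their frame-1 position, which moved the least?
the purple cross

(moved 1.1)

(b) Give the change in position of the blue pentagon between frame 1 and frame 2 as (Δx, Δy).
(2.7, -0.3)

The blue pentagon was at (15.9, 15.8) in frame 1 and (18.6, 15.5) in frame 2.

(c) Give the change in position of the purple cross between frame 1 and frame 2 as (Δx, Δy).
(0.0, 1.1)

The purple cross was at (14.3, 12.3) in frame 1 and (14.3, 13.4) in frame 2.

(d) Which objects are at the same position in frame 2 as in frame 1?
the purple hexagon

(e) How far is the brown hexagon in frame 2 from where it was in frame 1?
3.9

The brown hexagon moved from (6.0, 12.0) to (6.7, 8.2), a distance of √(0.7² + 3.8²) ≈ 3.9.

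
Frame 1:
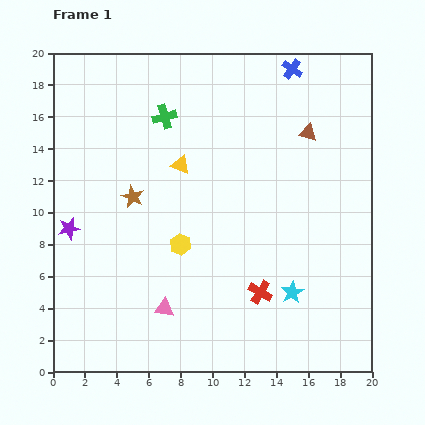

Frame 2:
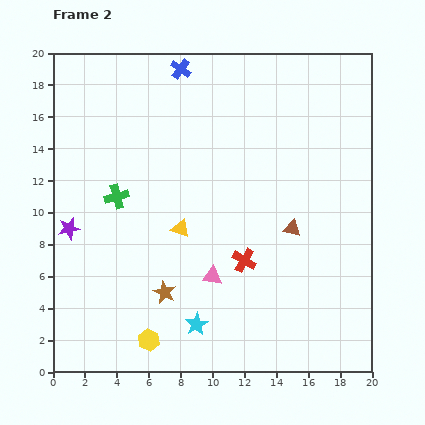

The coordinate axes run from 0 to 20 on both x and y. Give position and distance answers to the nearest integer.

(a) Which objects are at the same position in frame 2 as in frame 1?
the purple star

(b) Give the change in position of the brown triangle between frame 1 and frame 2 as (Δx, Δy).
(-1, -6)

The brown triangle was at (16, 15) in frame 1 and (15, 9) in frame 2.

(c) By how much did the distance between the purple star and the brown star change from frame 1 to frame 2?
+3

Distance in frame 1: 4. Distance in frame 2: 7.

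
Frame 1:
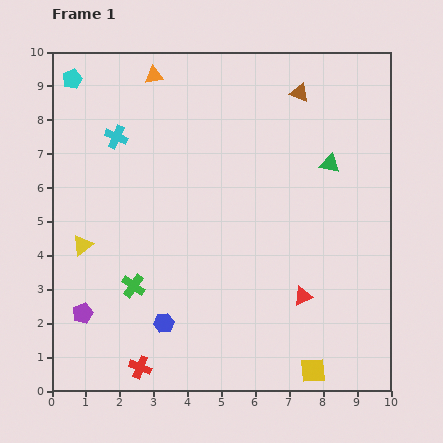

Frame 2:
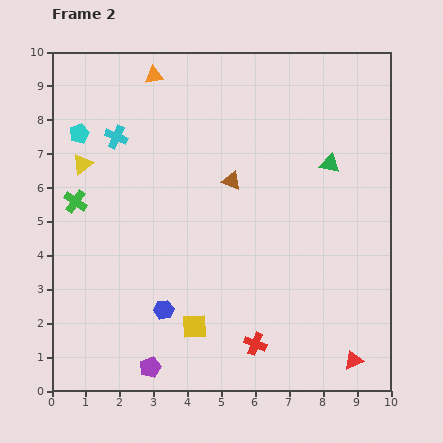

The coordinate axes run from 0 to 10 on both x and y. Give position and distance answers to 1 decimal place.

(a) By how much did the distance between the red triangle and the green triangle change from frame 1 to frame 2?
+1.8

Distance in frame 1: 4.0. Distance in frame 2: 5.8.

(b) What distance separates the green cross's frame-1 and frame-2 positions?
3.0

The green cross moved from (2.4, 3.1) to (0.7, 5.6), a distance of √(1.7² + 2.5²) ≈ 3.0.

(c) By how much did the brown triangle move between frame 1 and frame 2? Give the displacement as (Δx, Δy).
(-2.0, -2.6)

The brown triangle was at (7.3, 8.8) in frame 1 and (5.3, 6.2) in frame 2.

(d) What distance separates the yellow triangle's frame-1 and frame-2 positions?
2.4

The yellow triangle moved from (0.9, 4.3) to (0.9, 6.7), a distance of √(0.0² + 2.4²) ≈ 2.4.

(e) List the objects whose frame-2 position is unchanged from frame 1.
the green triangle, the cyan cross, the orange triangle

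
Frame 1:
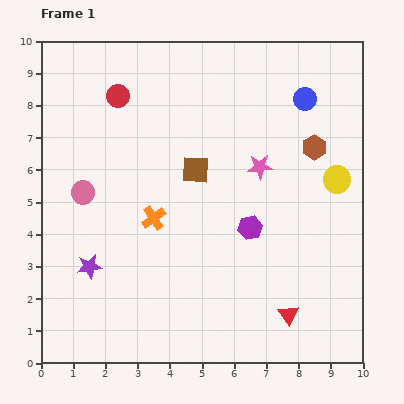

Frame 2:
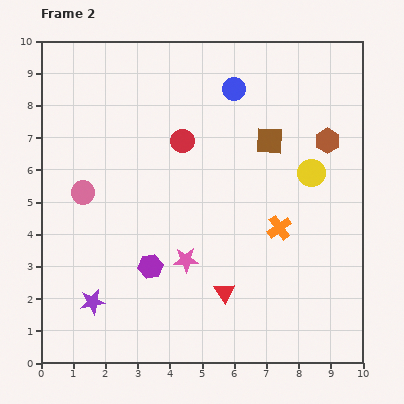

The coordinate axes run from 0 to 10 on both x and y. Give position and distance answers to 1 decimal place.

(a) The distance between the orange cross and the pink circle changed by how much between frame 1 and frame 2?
+3.9

Distance in frame 1: 2.3. Distance in frame 2: 6.2.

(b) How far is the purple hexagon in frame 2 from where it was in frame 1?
3.3

The purple hexagon moved from (6.5, 4.2) to (3.4, 3.0), a distance of √(3.1² + 1.2²) ≈ 3.3.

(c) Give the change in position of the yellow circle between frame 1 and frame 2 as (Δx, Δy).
(-0.8, 0.2)

The yellow circle was at (9.2, 5.7) in frame 1 and (8.4, 5.9) in frame 2.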